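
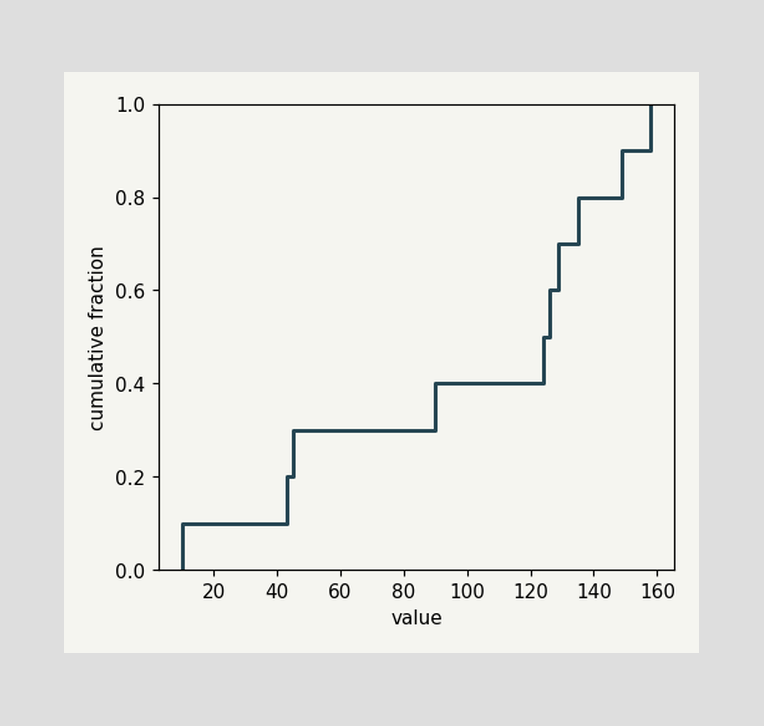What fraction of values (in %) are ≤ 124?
At x=124 the ECDF step is at 50%.

50%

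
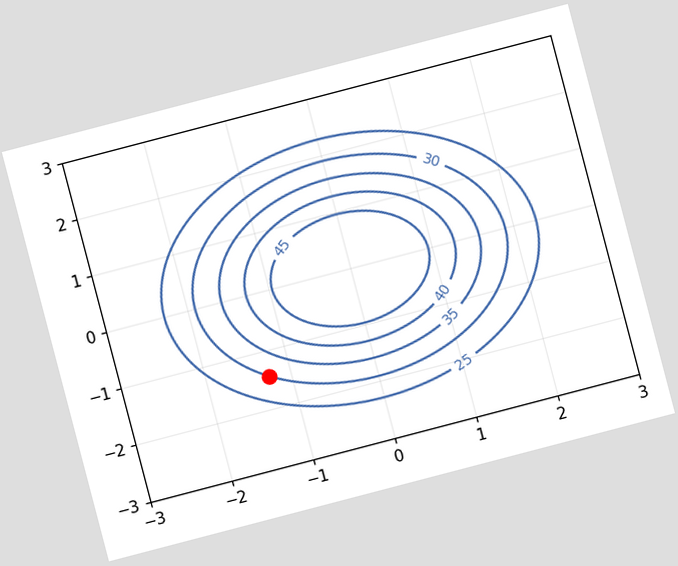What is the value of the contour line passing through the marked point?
The chart is tilted about 15° counter-clockwise. The marked point sits on the contour labelled 30.

30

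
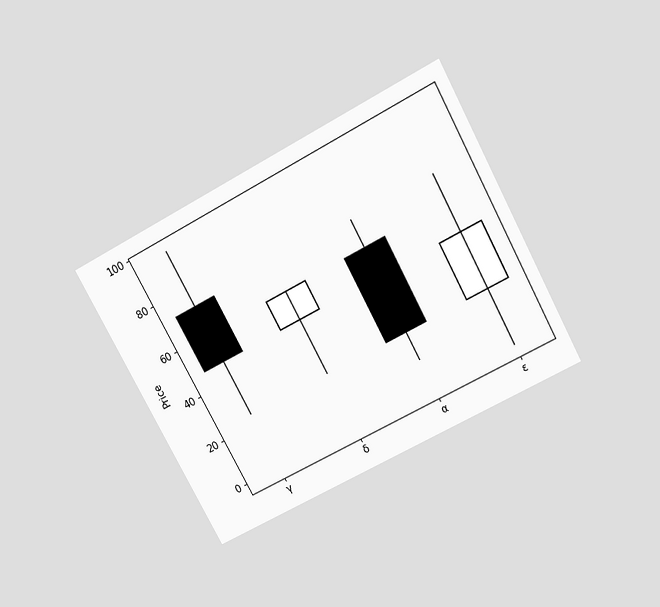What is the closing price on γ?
48

The chart is tilted about 28° counter-clockwise and viewed slightly from above. The γ candle closes at 48.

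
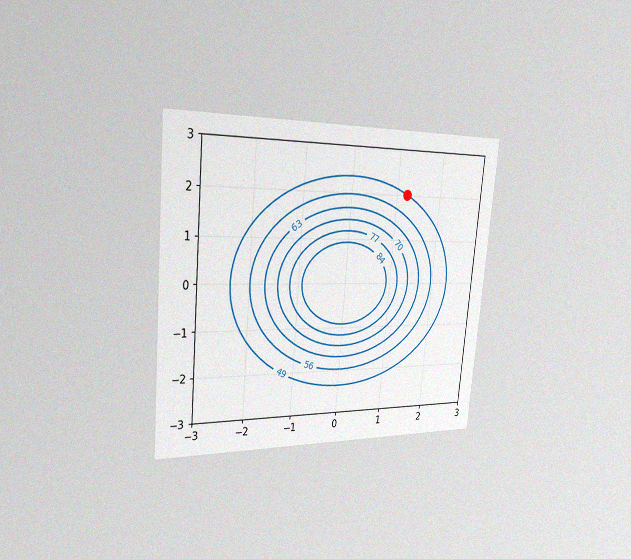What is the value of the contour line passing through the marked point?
49

The chart is tilted about 5° clockwise and viewed slightly from the left, with some photo noise. The marked point sits on the contour labelled 49.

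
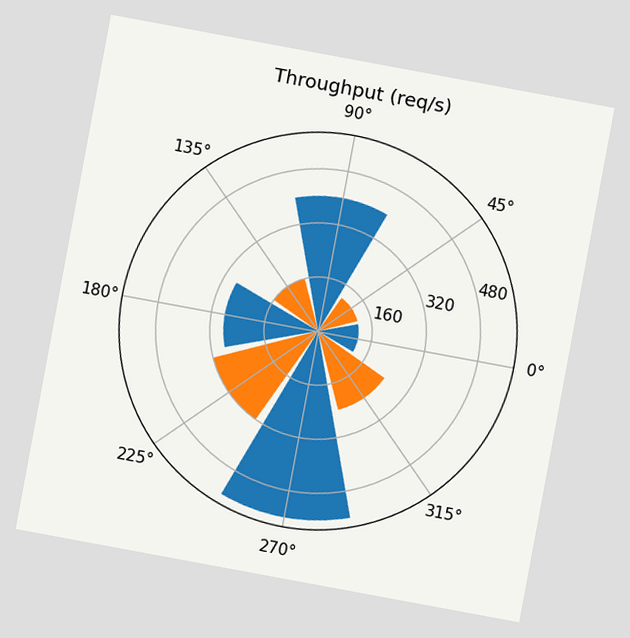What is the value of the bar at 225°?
The chart is tilted about 11° clockwise. The bar at 225° reaches 320req/s on the radial axis.

320req/s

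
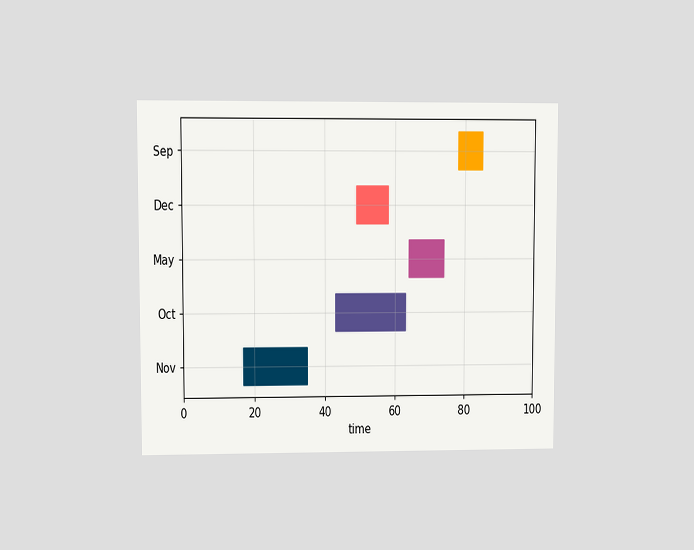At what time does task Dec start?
The chart is viewed at a slight angle. The Dec bar begins at t=49.

49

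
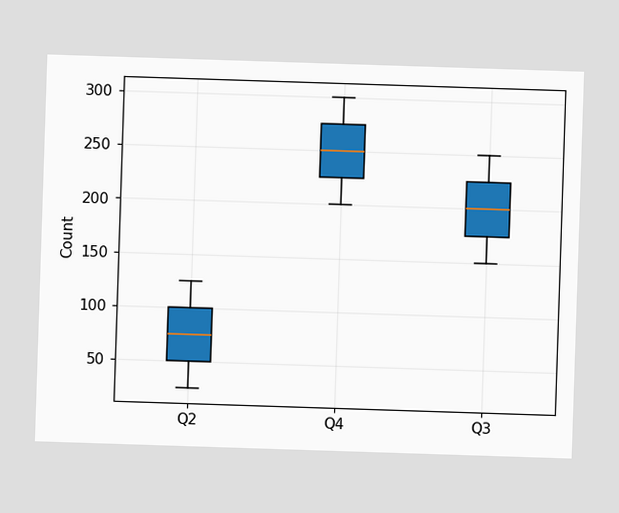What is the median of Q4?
The median line in the Q4 box sits at 250.

250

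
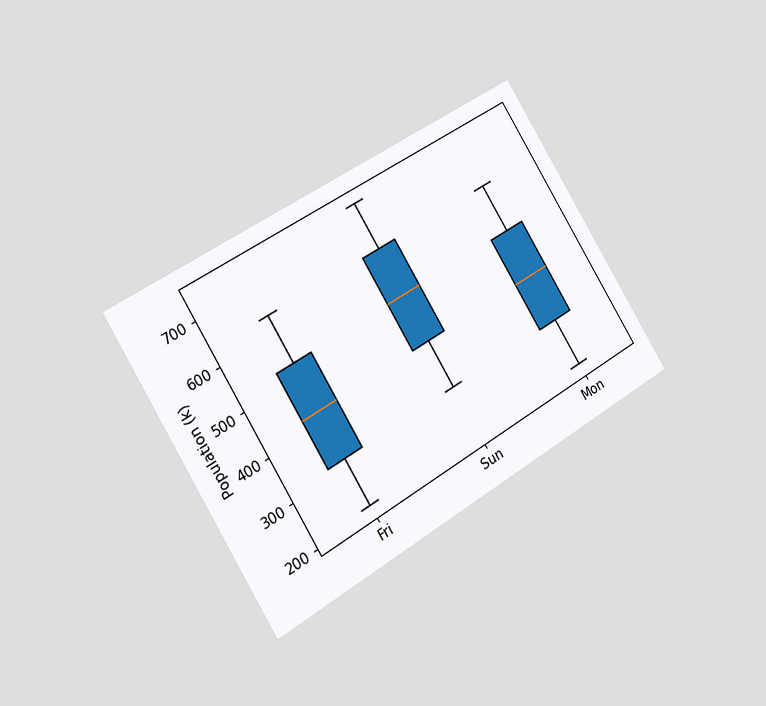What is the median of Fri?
424k

The chart is tilted about 31° counter-clockwise and viewed slightly from the left. The median line in the Fri box sits at 424k.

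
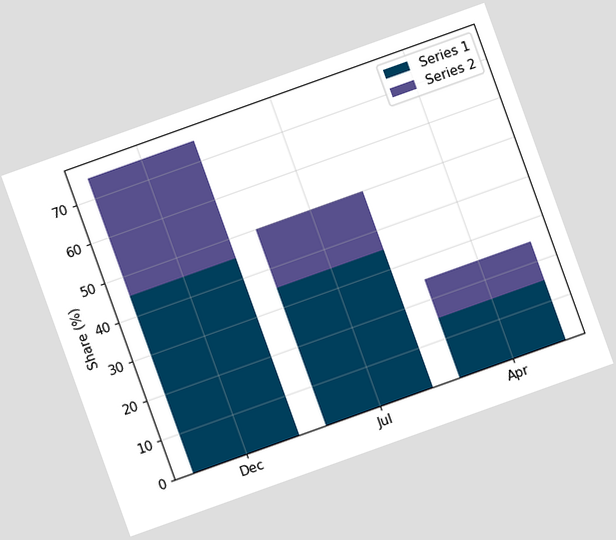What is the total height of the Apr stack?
25%

The chart is tilted about 20° counter-clockwise. The Apr stack's top reaches 25% on the y-axis.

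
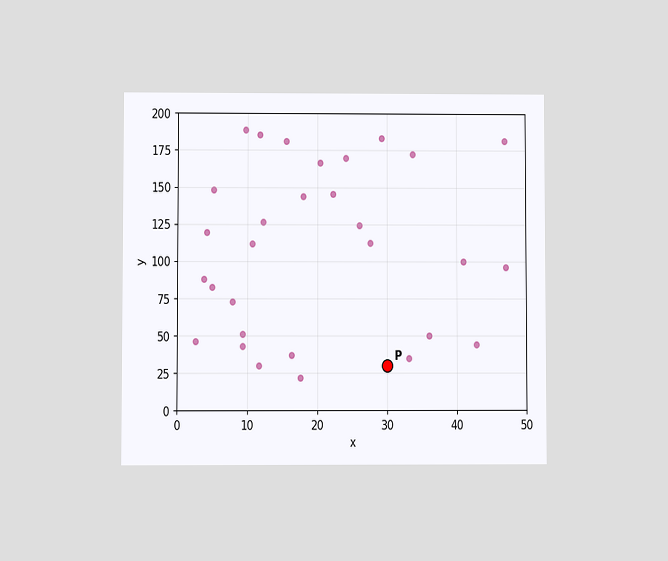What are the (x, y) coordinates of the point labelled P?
The chart is viewed at a slight angle. Following the gridlines from P to each axis, P sits at (30, 30).

(30, 30)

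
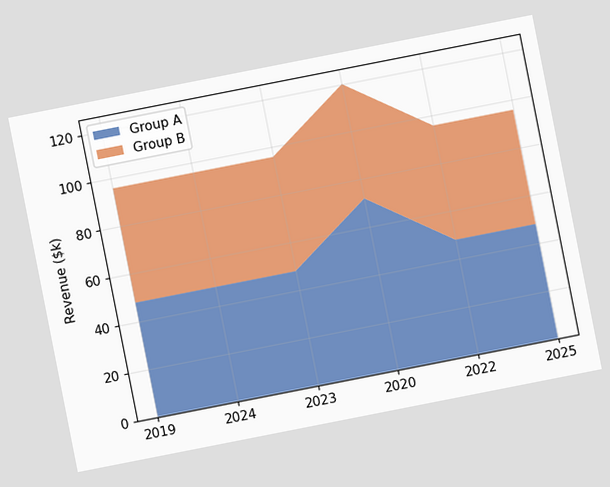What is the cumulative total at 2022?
$96k

The chart is tilted about 11° counter-clockwise. The stacked total at 2022 reaches $96k.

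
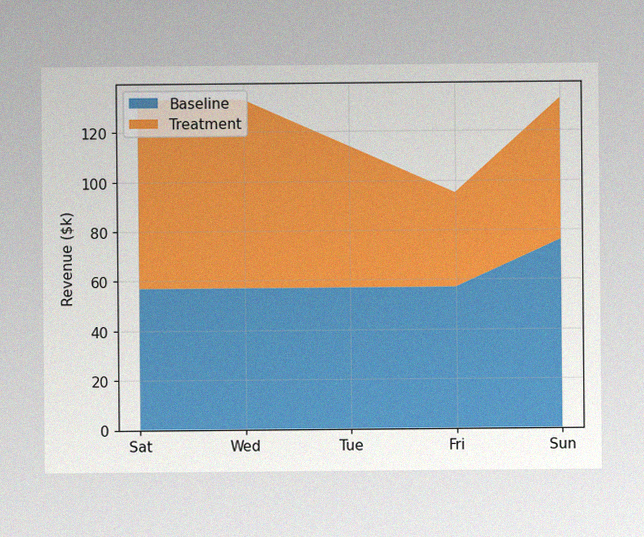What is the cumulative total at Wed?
$133k

The image has some photo noise and uneven lighting. The stacked total at Wed reaches $133k.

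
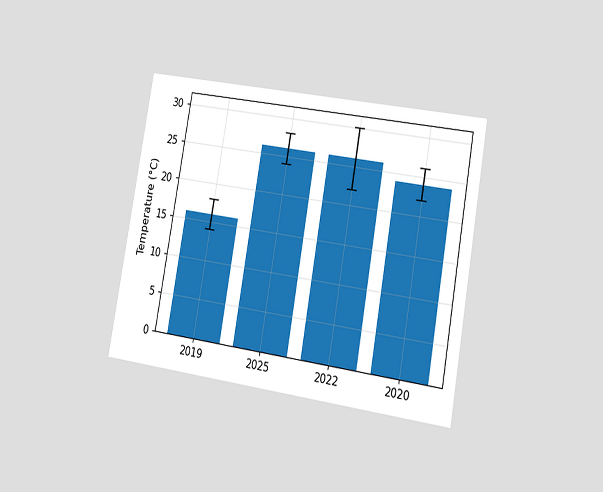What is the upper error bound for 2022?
30°C

The chart is tilted about 10° clockwise and viewed slightly from the right. The 2022 bar's upper whisker reaches 30°C.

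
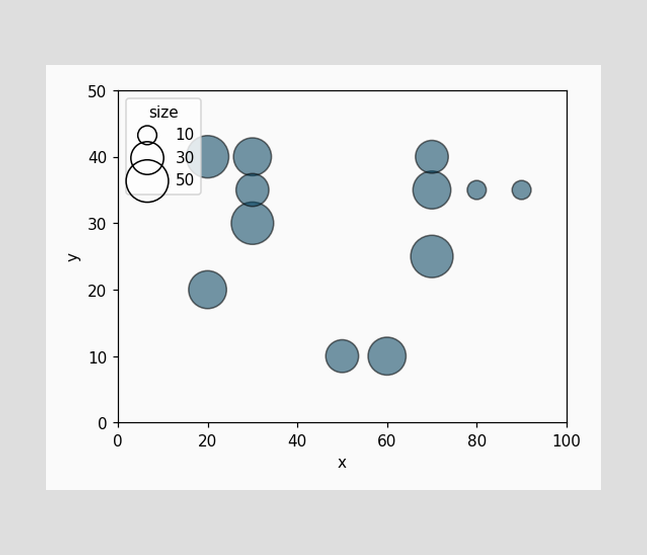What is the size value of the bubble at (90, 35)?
Matching the bubble at (90, 35) against the size legend gives 10.

10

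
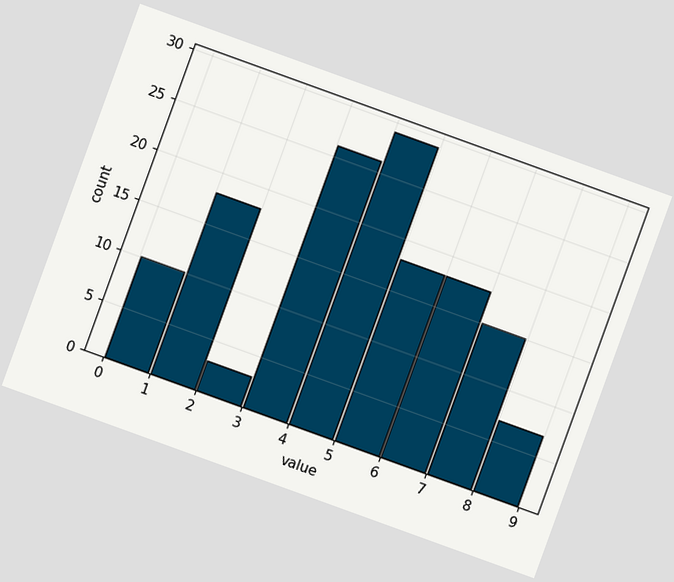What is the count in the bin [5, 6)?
18

The chart is tilted about 20° clockwise. The [5, 6) bin has height 18.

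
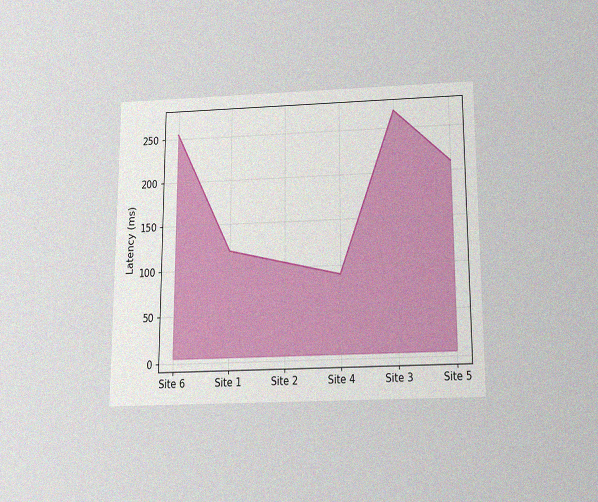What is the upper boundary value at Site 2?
The chart is viewed slightly from below, with some photo noise. At Site 2 the upper boundary is at 105ms.

105ms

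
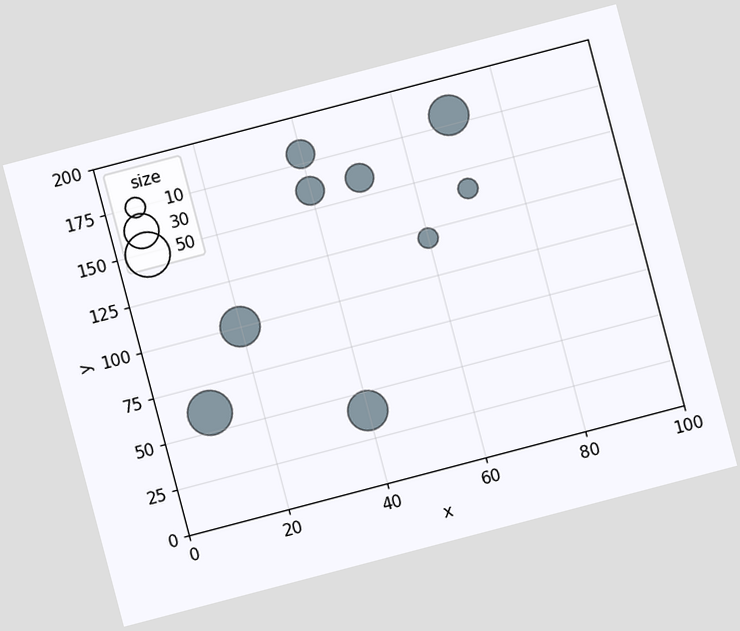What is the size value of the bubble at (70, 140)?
10

The chart is tilted about 15° counter-clockwise. Matching the bubble at (70, 140) against the size legend gives 10.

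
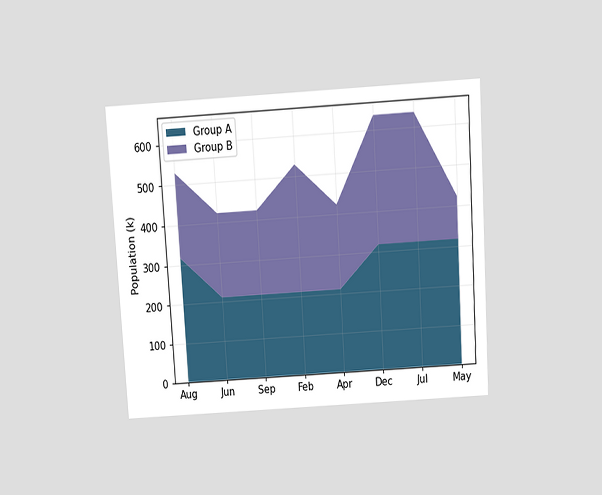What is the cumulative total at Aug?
The chart is tilted about 4° counter-clockwise and viewed slightly from above. The stacked total at Aug reaches 530k.

530k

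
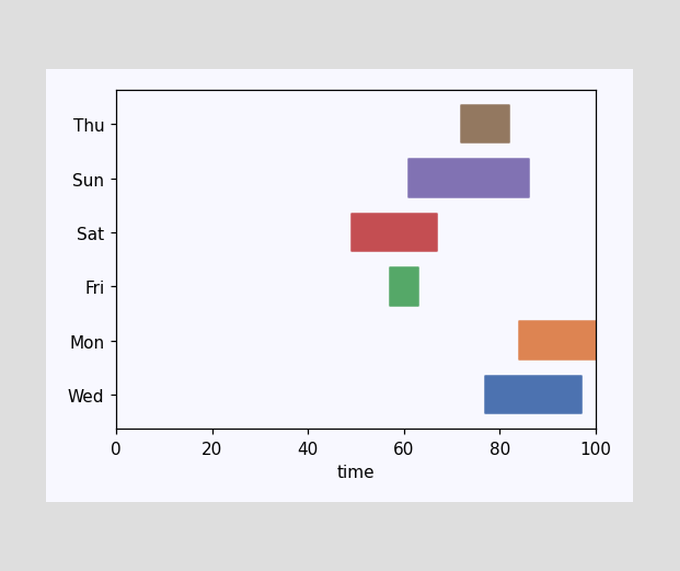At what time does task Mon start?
The Mon bar begins at t=84.

84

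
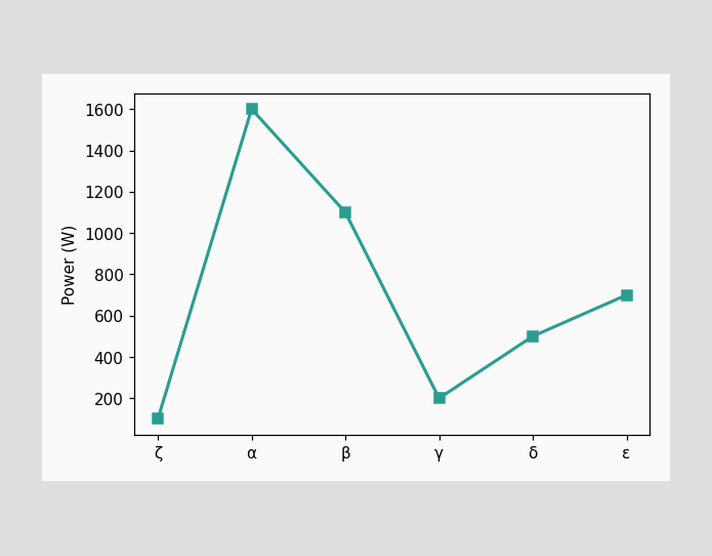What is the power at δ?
At δ, the line is at 500W.

500W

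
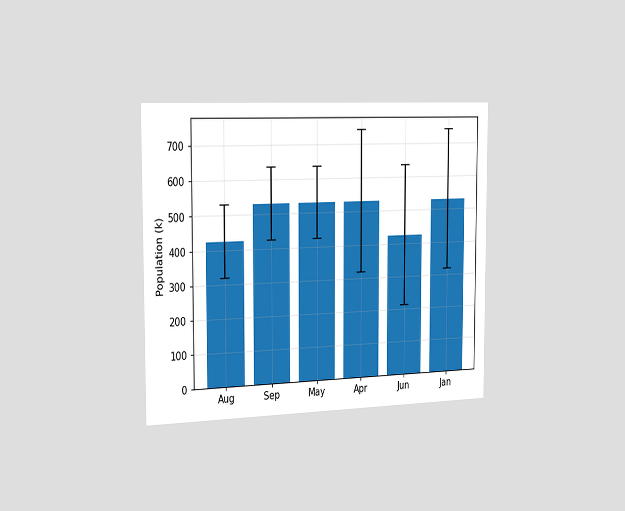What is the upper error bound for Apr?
742k

The chart is viewed slightly from the left. The Apr bar's upper whisker reaches 742k.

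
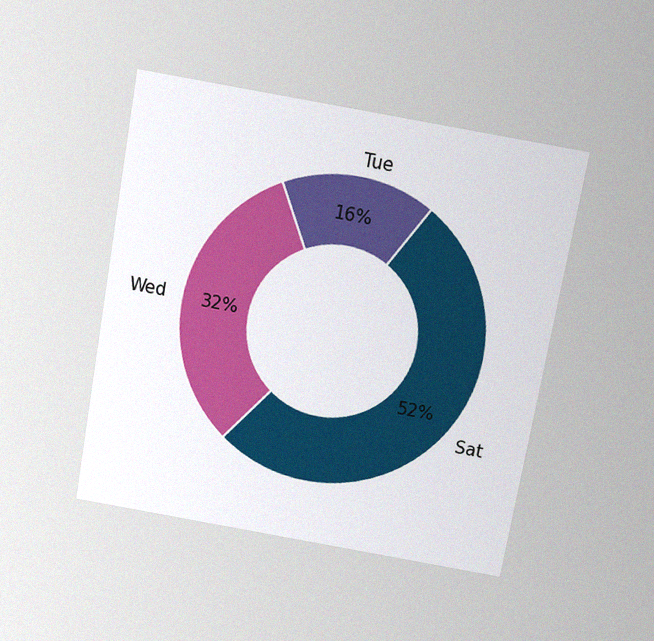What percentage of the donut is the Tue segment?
The chart is tilted about 10° clockwise and viewed slightly from above, with some photo noise. The Tue segment takes up 16% of the ring.

16%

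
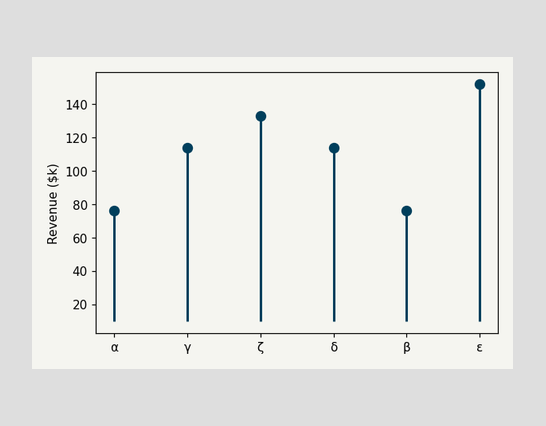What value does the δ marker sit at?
The δ marker sits at $114k.

$114k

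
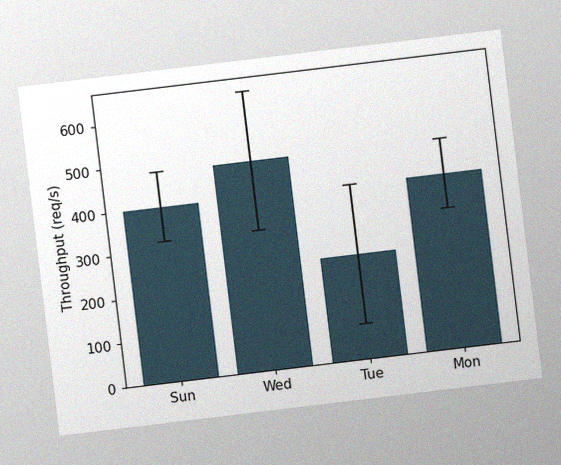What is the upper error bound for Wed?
640req/s

The chart is tilted about 7° counter-clockwise, with some photo noise. The Wed bar's upper whisker reaches 640req/s.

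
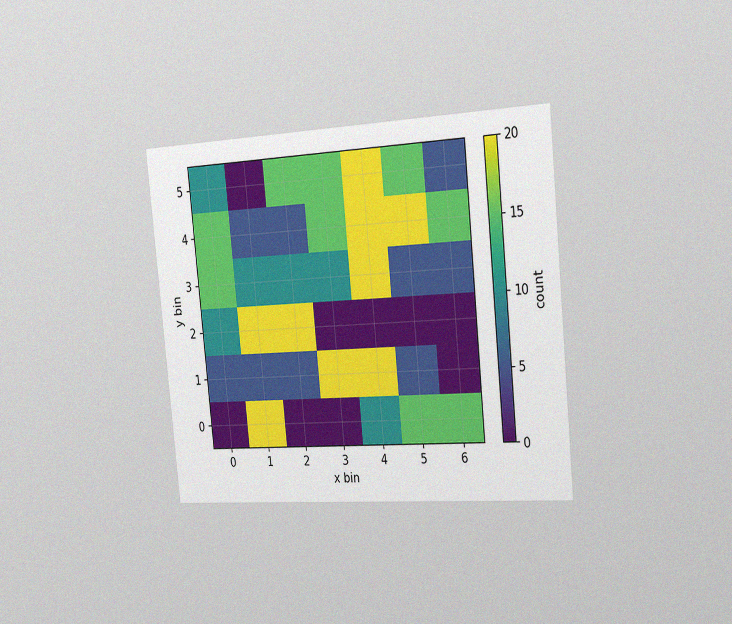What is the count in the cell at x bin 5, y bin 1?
The chart is tilted about 6° counter-clockwise and viewed slightly from the right, with some photo noise. Matching the cell (5, 1) against the colorbar gives 5.

5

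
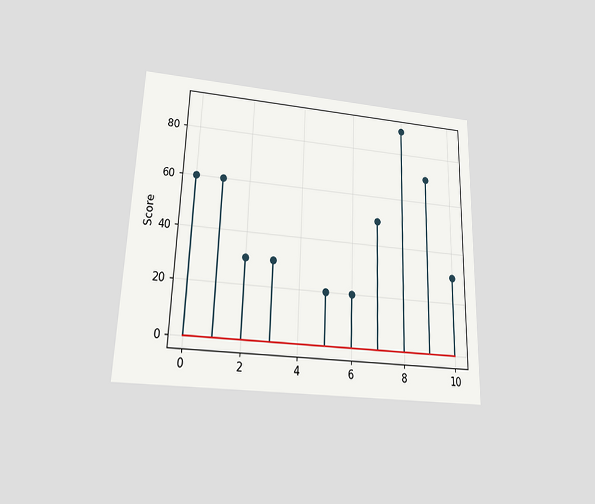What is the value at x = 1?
The chart is viewed slightly from below. The stem at x=1 reaches 60.

60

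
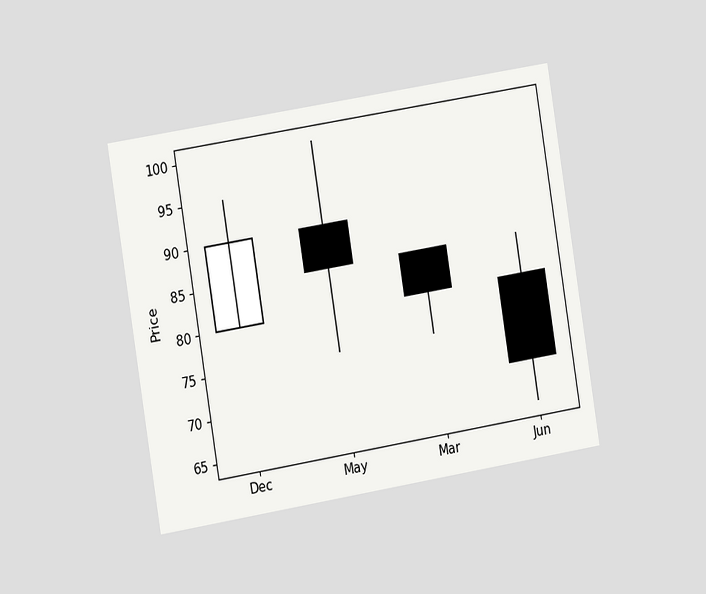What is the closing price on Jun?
70

The chart is tilted about 9° counter-clockwise and viewed slightly from the left. The Jun candle closes at 70.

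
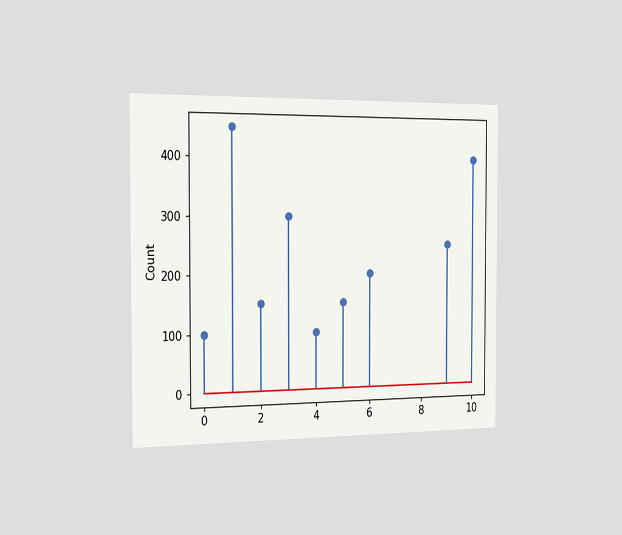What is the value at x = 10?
The chart is viewed slightly from the left. The stem at x=10 reaches 400.

400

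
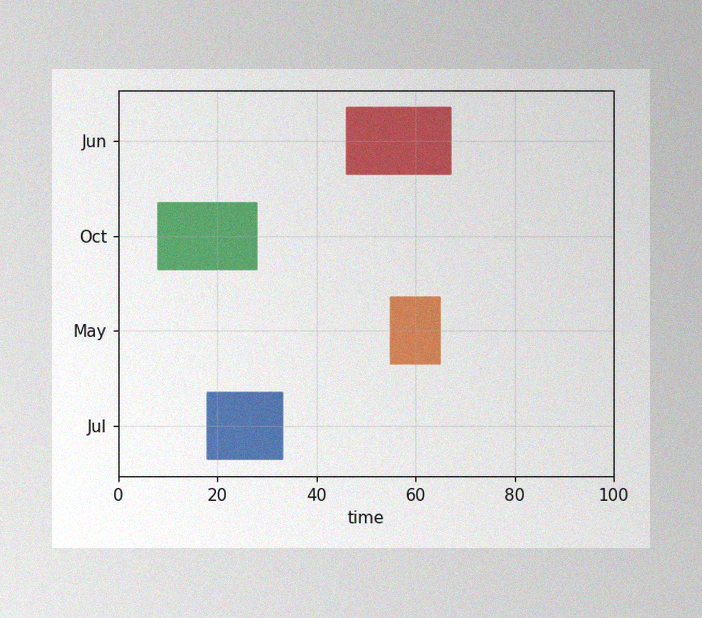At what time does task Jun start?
46

The image has some photo noise and uneven lighting. The Jun bar begins at t=46.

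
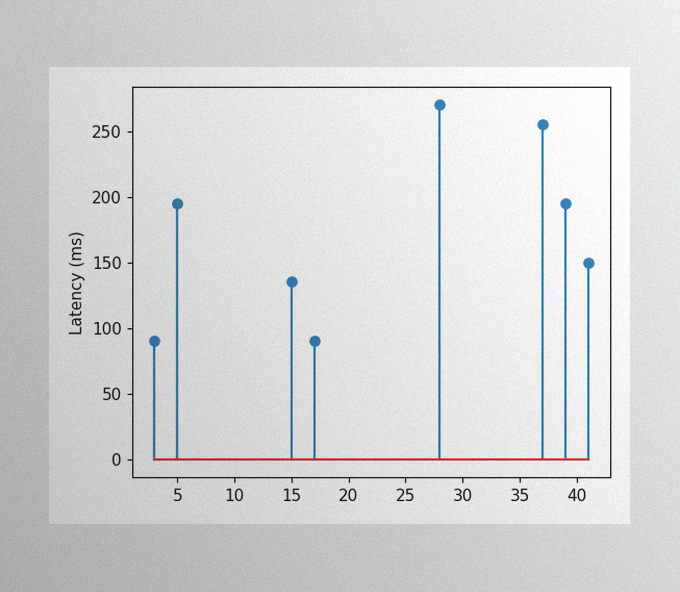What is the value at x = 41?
The image has some photo noise and uneven lighting. The stem at x=41 reaches 150ms.

150ms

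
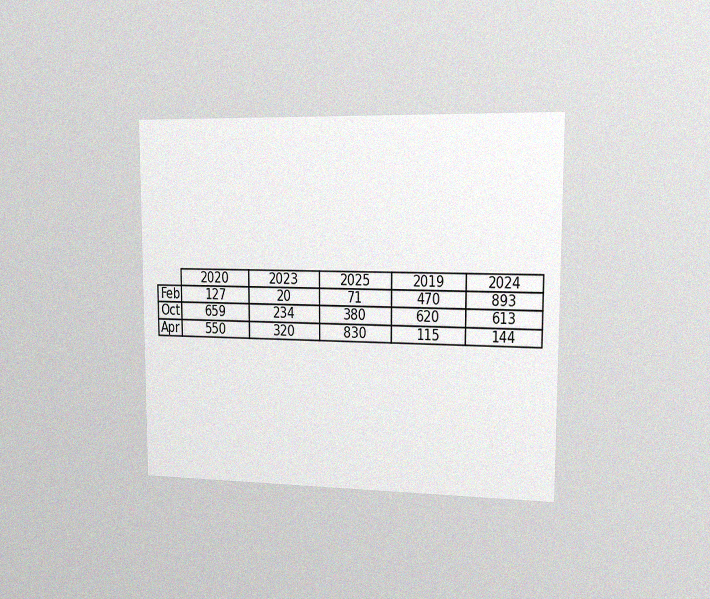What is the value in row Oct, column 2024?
The chart is viewed slightly from the right, with some photo noise. The (Oct, 2024) cell reads 613.

613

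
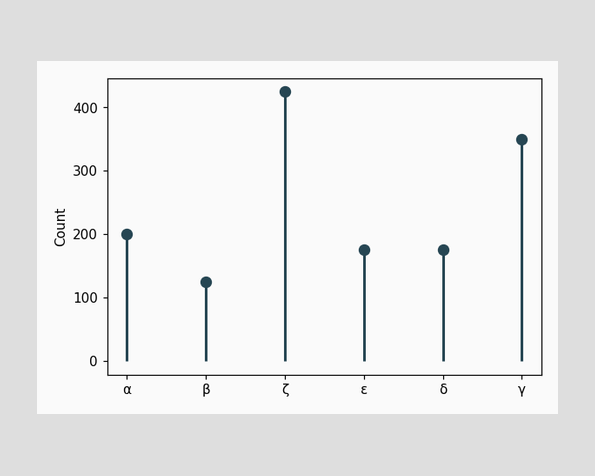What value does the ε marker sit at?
The ε marker sits at 175.

175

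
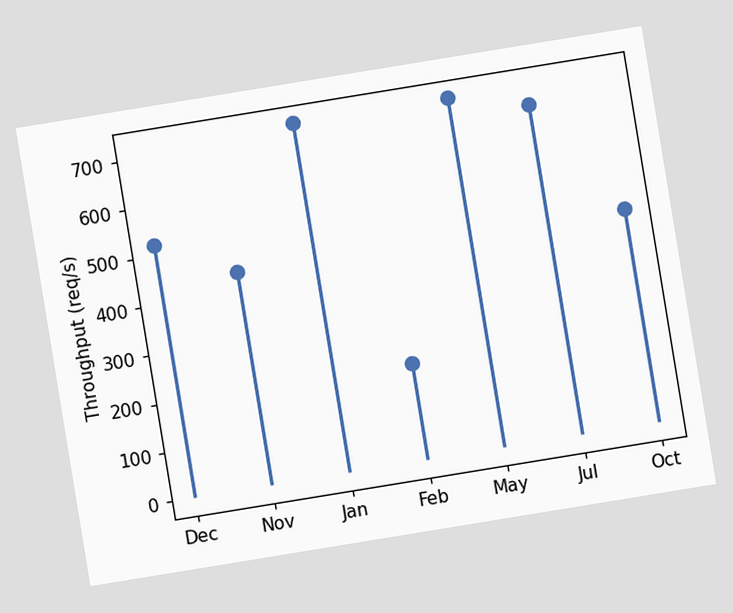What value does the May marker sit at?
The chart is tilted about 9° counter-clockwise. The May marker sits at 720req/s.

720req/s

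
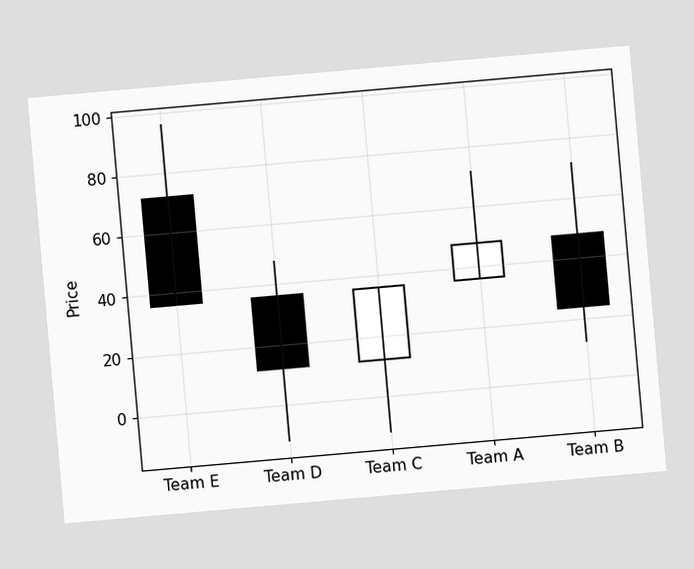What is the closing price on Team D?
12

The chart is tilted about 5° counter-clockwise. The Team D candle closes at 12.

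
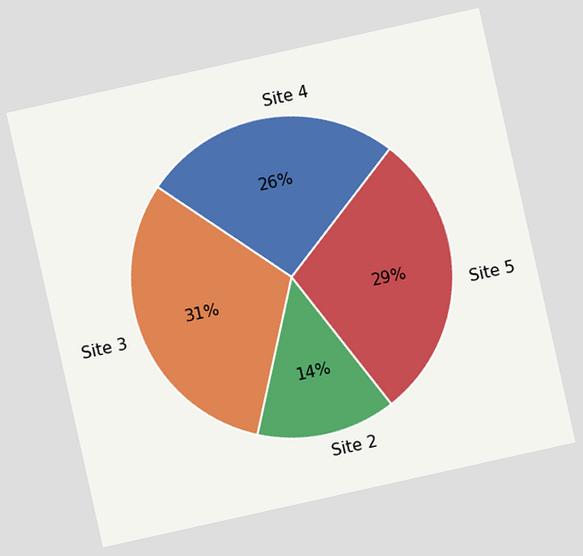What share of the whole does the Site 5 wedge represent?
29%

The chart is tilted about 13° counter-clockwise. The Site 5 slice takes up 29% of the pie.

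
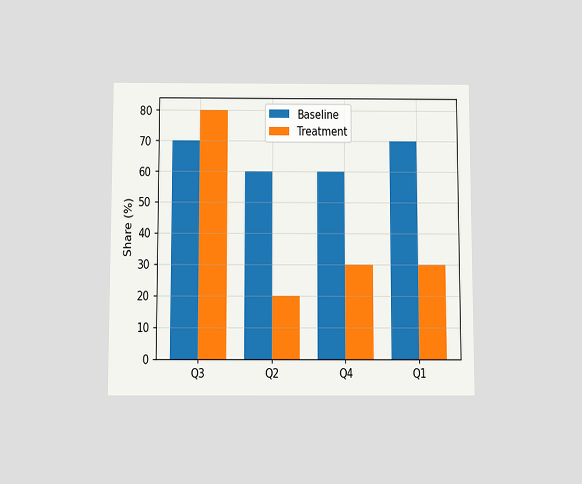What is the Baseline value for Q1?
70%

The chart is viewed slightly from below. The Baseline bar at Q1 reaches 70% on the y-axis.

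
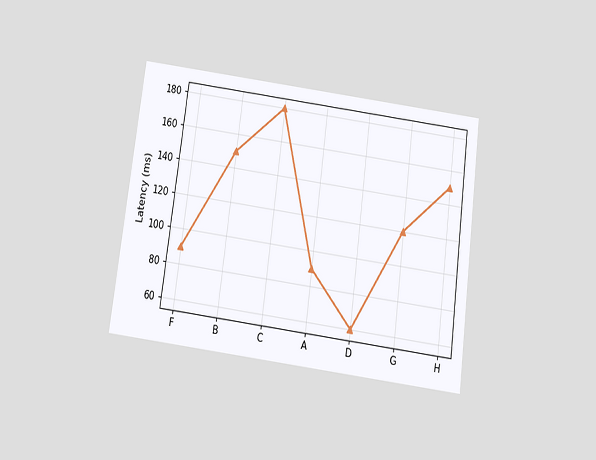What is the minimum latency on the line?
60ms

The chart is tilted about 7° clockwise and viewed slightly from below. The lowest point is at D, and reading across to the y-axis gives 60ms.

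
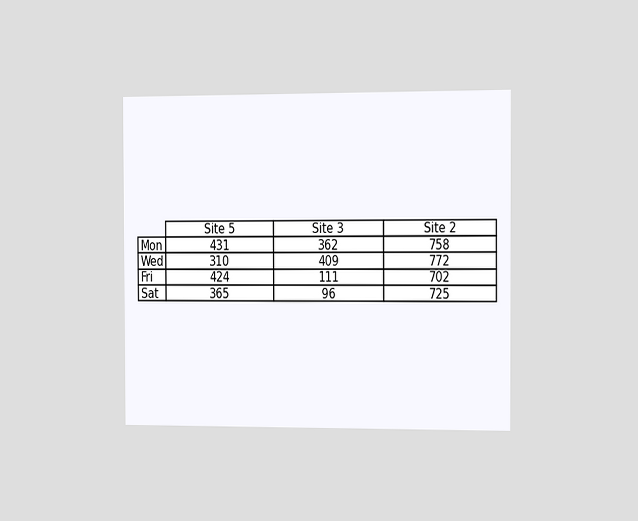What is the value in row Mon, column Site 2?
758

The chart is viewed slightly from the right. The (Mon, Site 2) cell reads 758.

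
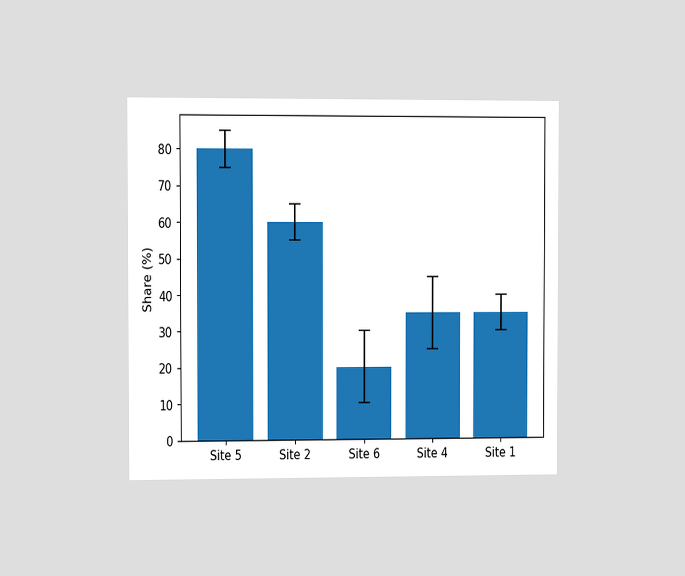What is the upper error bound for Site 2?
The chart is viewed slightly from the left. The Site 2 bar's upper whisker reaches 65%.

65%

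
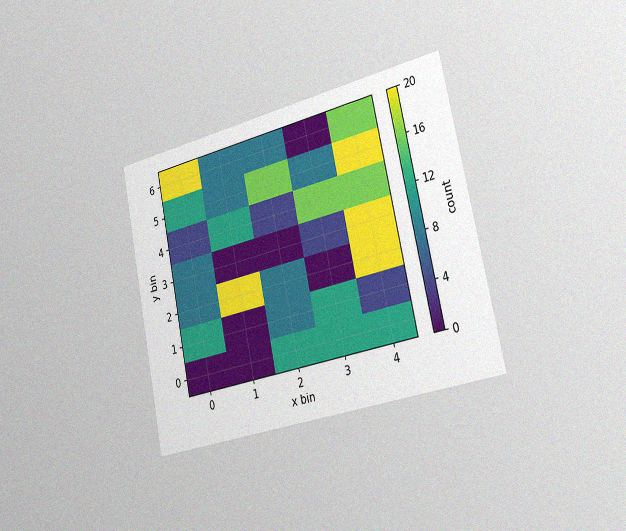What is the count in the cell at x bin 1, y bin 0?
0

The chart is tilted about 12° counter-clockwise and viewed slightly from the right, with some photo noise. Matching the cell (1, 0) against the colorbar gives 0.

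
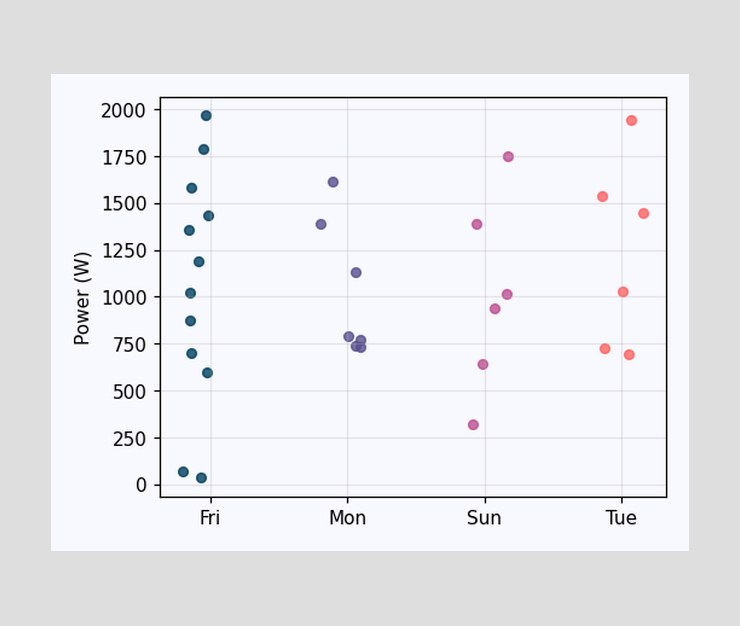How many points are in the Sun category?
6

Counting the markers in the Sun column gives 6.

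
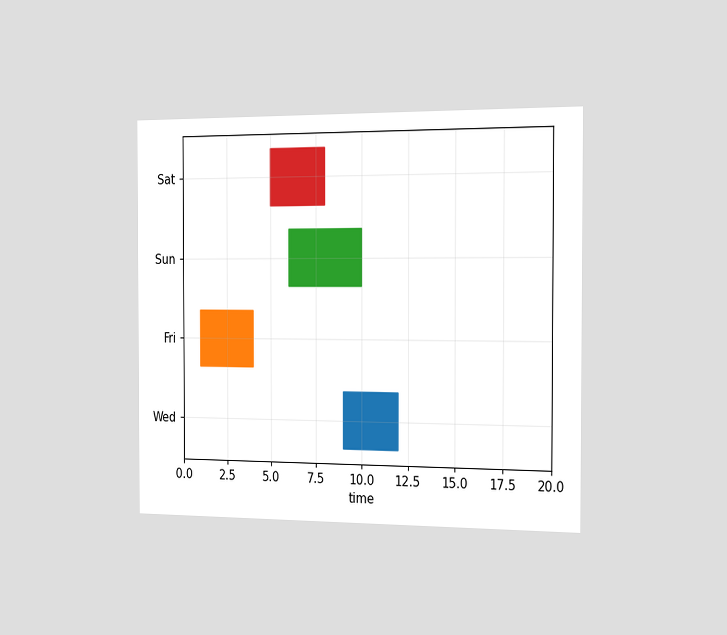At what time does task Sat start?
5

The chart is viewed slightly from the right. The Sat bar begins at t=5.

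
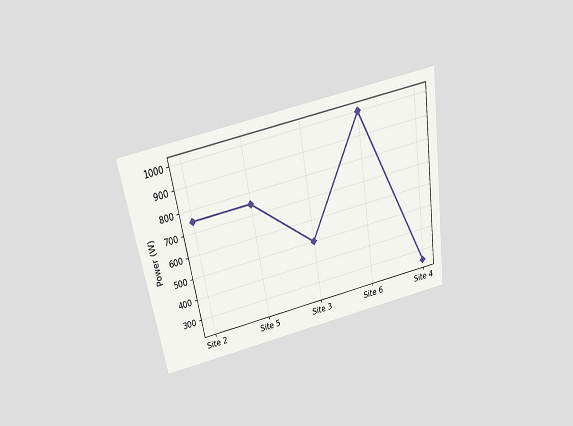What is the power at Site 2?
The chart is tilted about 10° counter-clockwise and viewed slightly from above. At Site 2, the line is at 750W.

750W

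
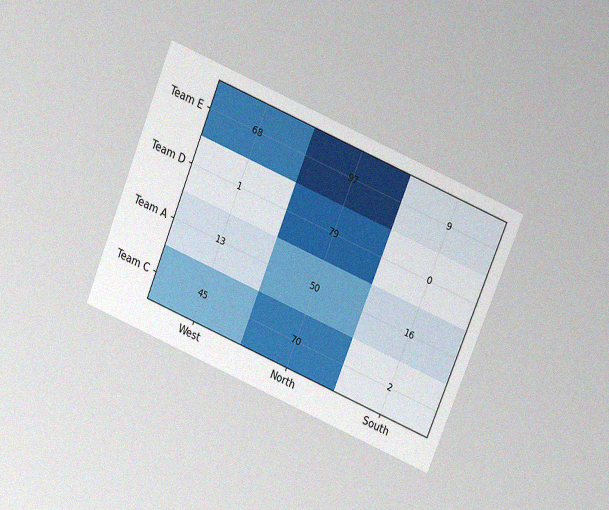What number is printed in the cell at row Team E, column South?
9

The chart is tilted about 22° clockwise and viewed at a slight angle, with some photo noise. The (Team E, South) cell reads 9.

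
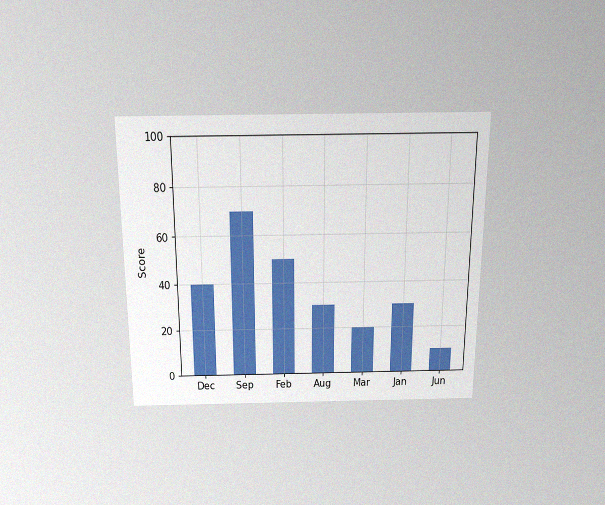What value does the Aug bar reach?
30

The chart is viewed slightly from above, with some photo noise. Reading along the chart's y-axis, the Aug bar reaches 30.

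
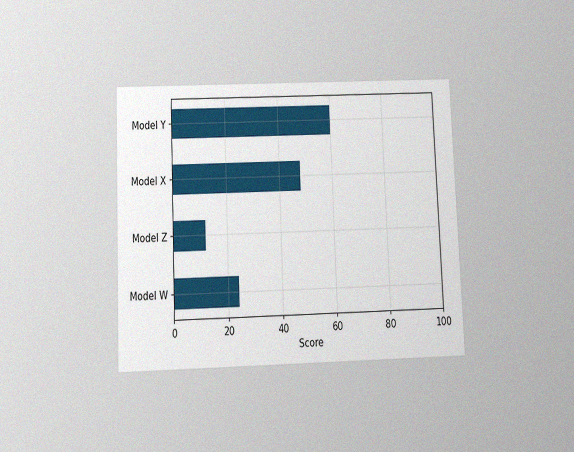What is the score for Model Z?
12

The chart is tilted about 2° counter-clockwise and viewed slightly from below, with some photo noise. Reading along the chart's x-axis, the Model Z bar reaches 12.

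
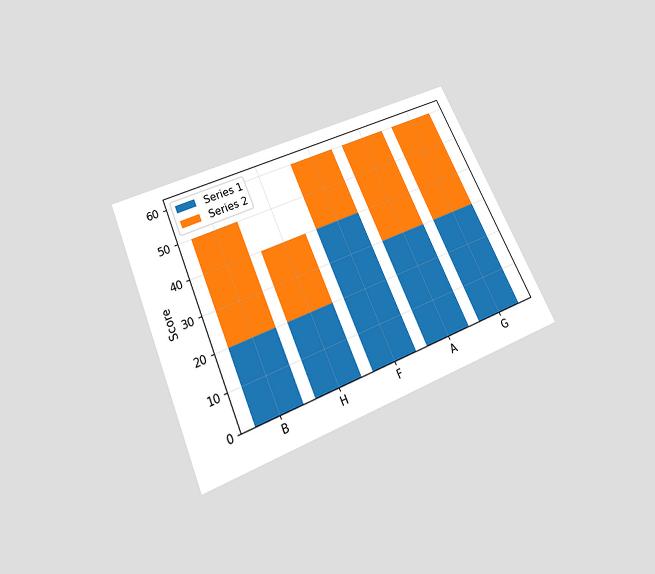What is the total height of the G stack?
The chart is tilted about 24° counter-clockwise and viewed slightly from below. The G stack's top reaches 60 on the y-axis.

60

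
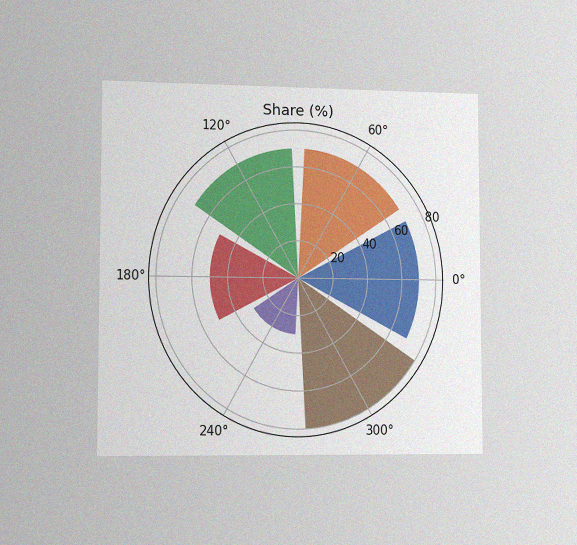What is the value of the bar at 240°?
The chart is viewed slightly from the left, with some photo noise. The bar at 240° reaches 30% on the radial axis.

30%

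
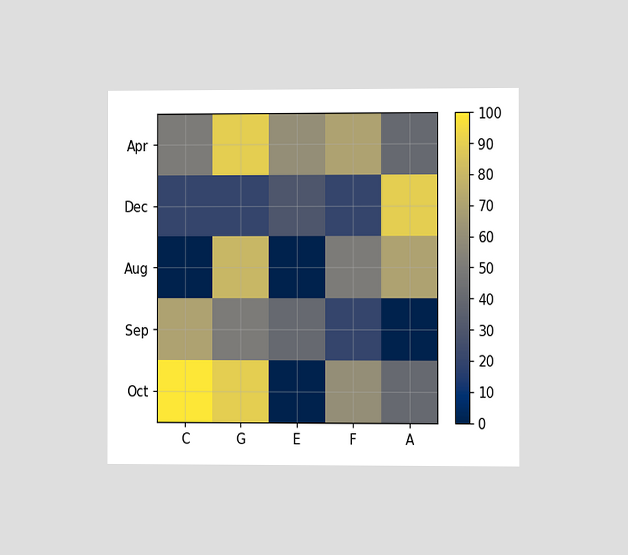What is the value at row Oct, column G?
90

The chart is viewed at a slight angle. Matching cell (Oct, G) against the colorbar gives 90.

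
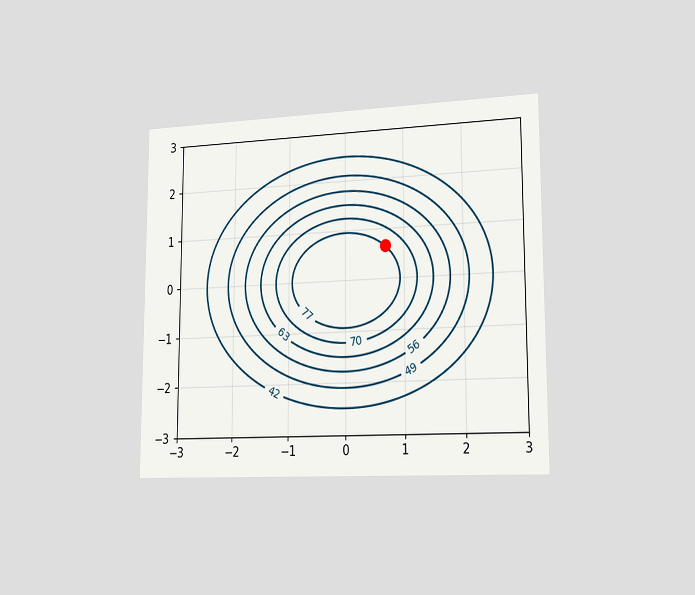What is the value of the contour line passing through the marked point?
77

The chart is viewed slightly from the right. The marked point sits on the contour labelled 77.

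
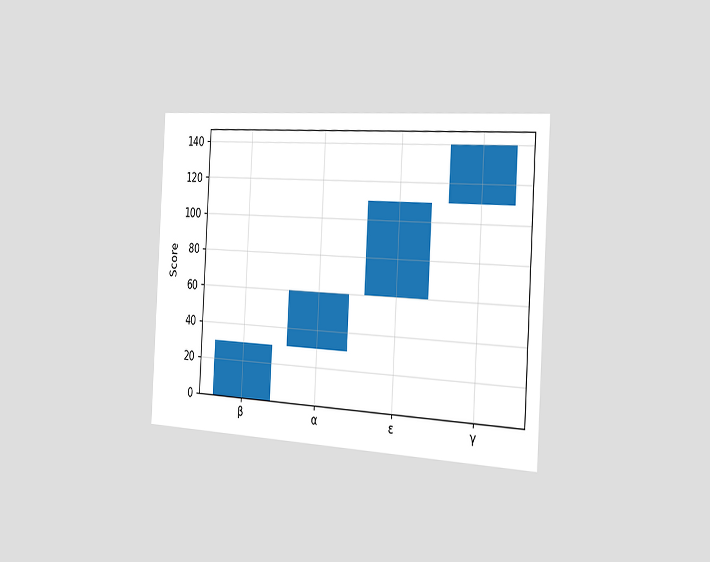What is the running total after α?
The chart is tilted about 3° clockwise and viewed slightly from the right. After α the running total reaches 60.

60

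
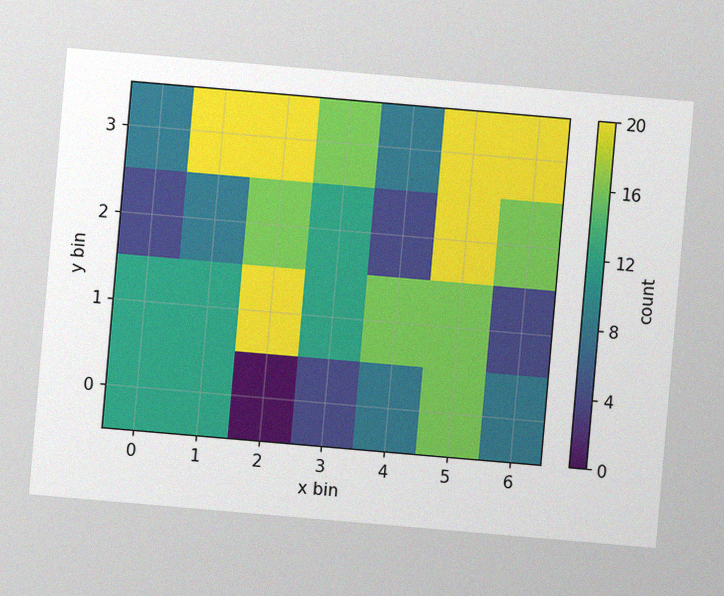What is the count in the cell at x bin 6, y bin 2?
16

The chart is tilted about 5° clockwise, with some photo noise. Matching the cell (6, 2) against the colorbar gives 16.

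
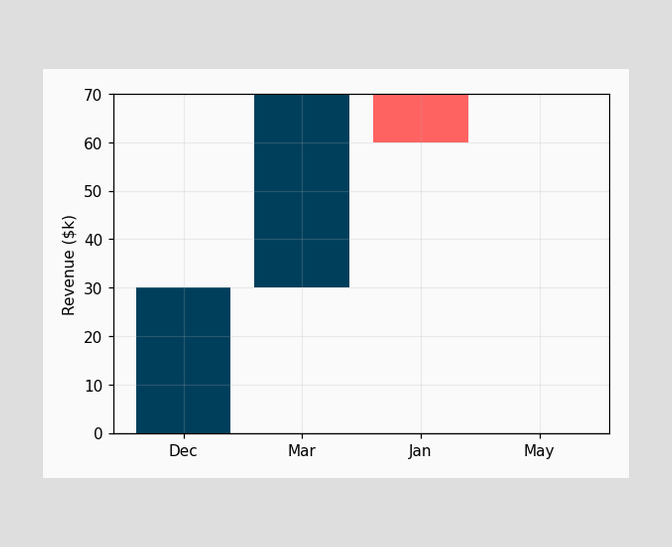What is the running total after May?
$60k

After May the running total reaches $60k.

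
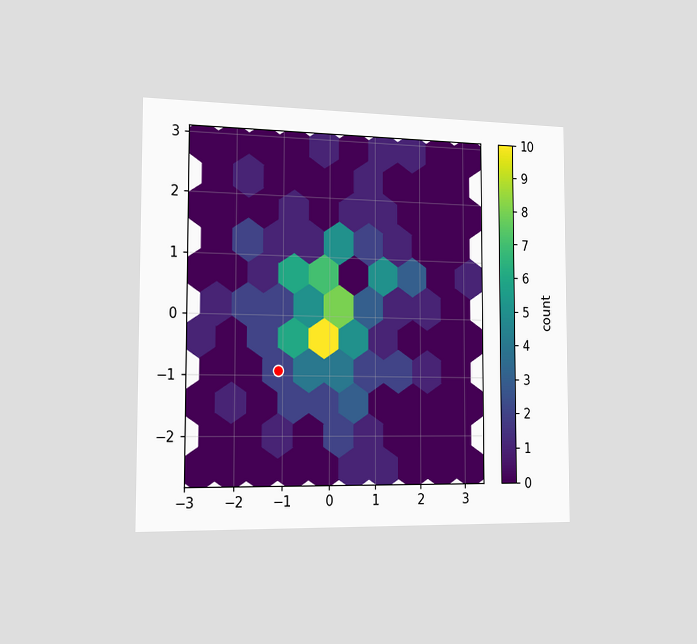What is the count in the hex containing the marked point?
2

The chart is viewed slightly from the left. The marked hex reads 2 on the colorbar.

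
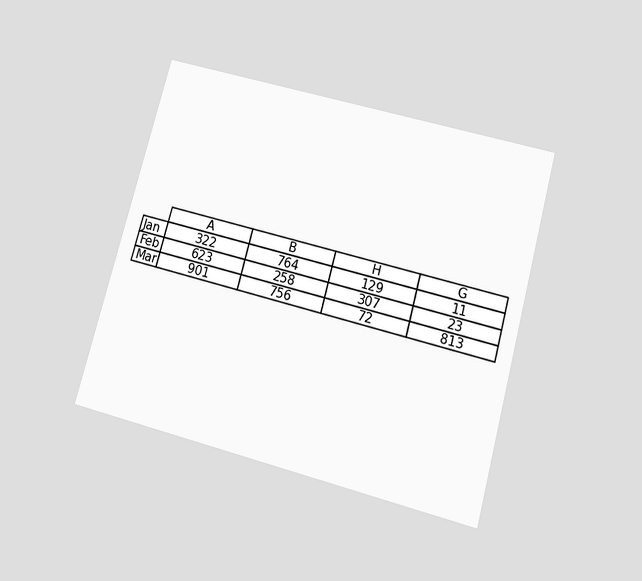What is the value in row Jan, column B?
764

The chart is tilted about 15° clockwise and viewed slightly from below. The (Jan, B) cell reads 764.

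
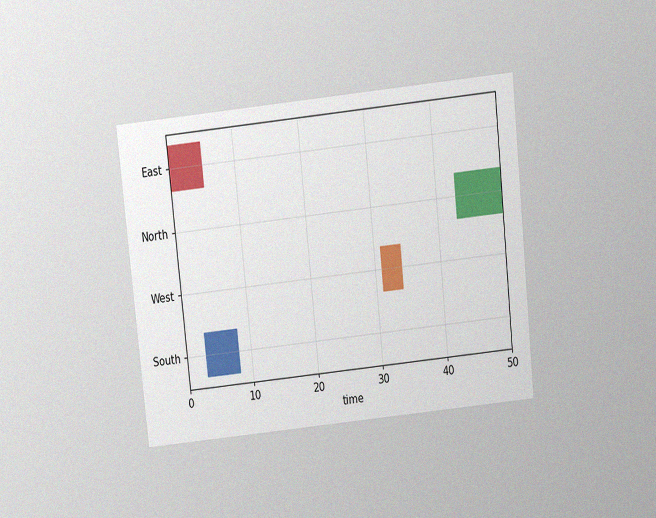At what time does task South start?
The chart is tilted about 6° counter-clockwise and viewed slightly from above, with some photo noise. The South bar begins at t=3.

3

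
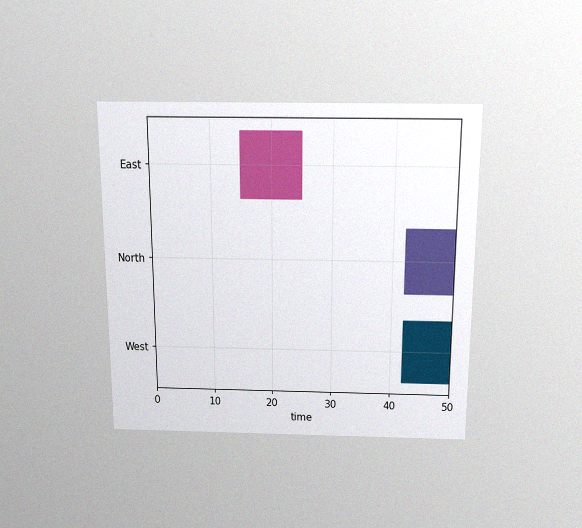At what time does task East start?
15

The chart is viewed slightly from above, with some photo noise. The East bar begins at t=15.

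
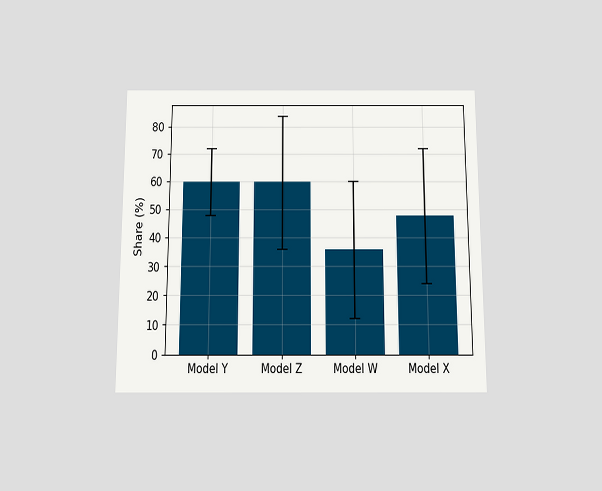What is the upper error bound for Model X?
72%

The chart is viewed slightly from below. The Model X bar's upper whisker reaches 72%.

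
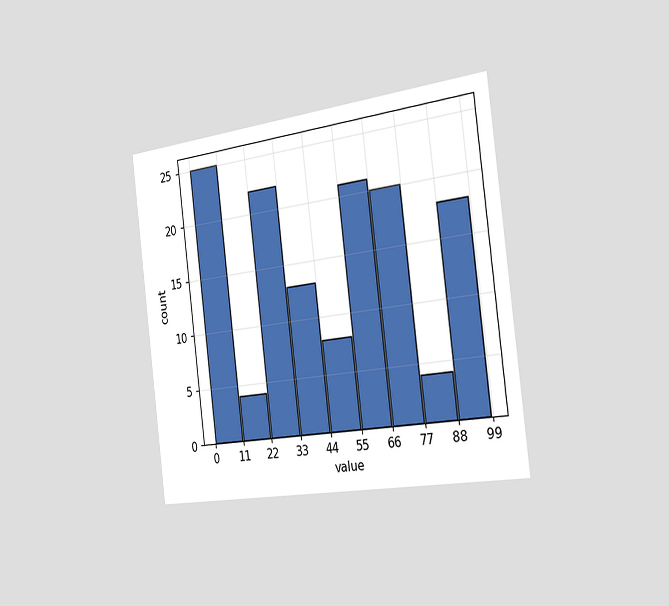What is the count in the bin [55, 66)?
21

The chart is tilted about 7° counter-clockwise and viewed slightly from the right. The [55, 66) bin has height 21.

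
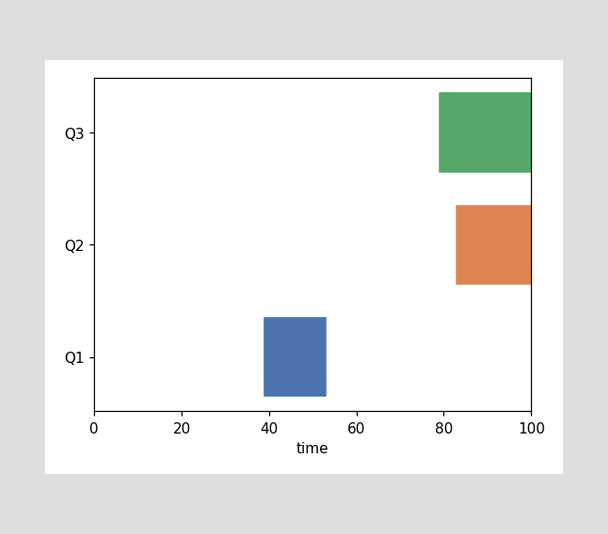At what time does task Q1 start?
The Q1 bar begins at t=39.

39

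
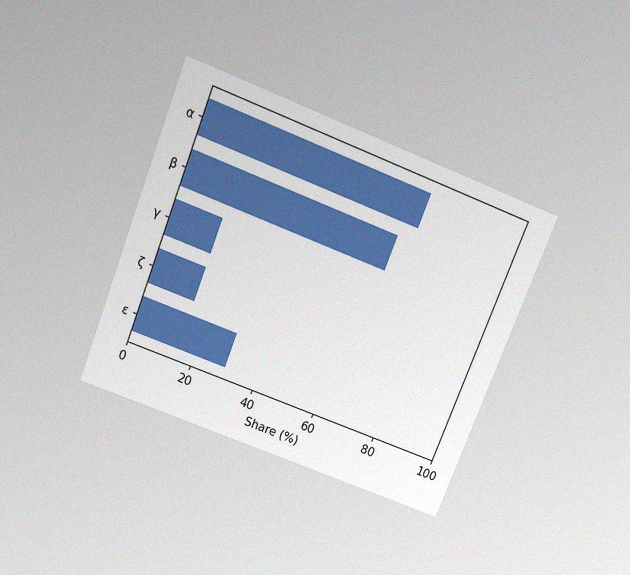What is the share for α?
70%

The chart is tilted about 22° clockwise and viewed slightly from above, with some photo noise. Reading along the chart's x-axis, the α bar reaches 70%.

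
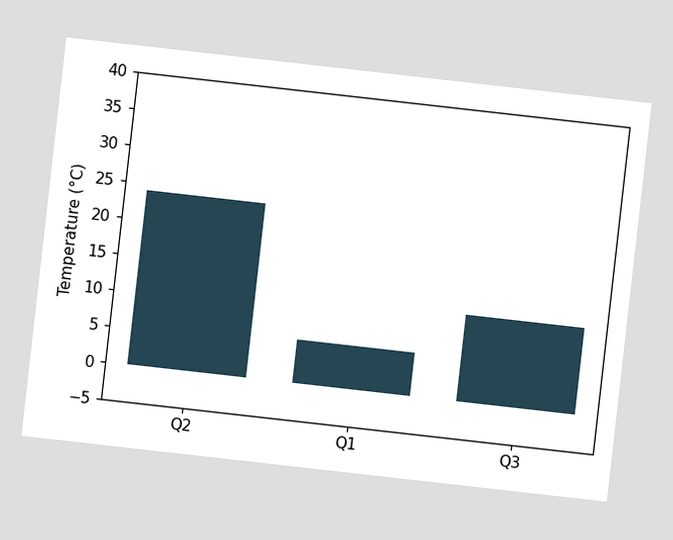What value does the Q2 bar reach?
24°C

The chart is tilted about 6° clockwise. Reading along the chart's y-axis, the Q2 bar reaches 24°C.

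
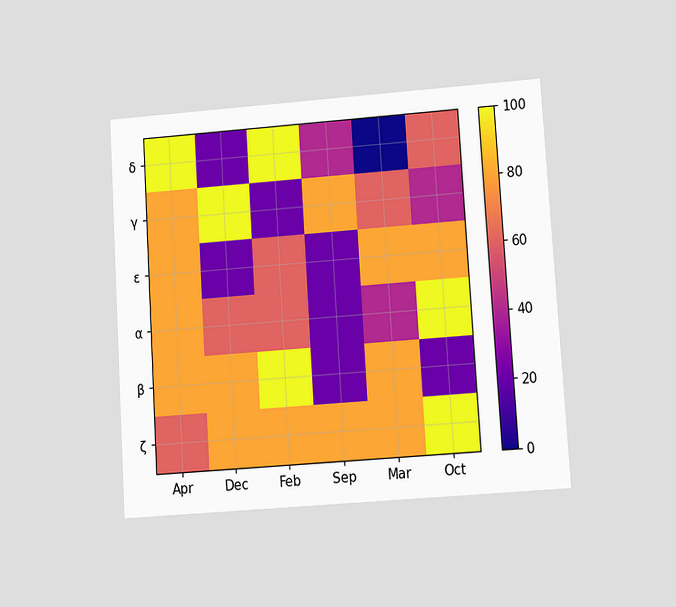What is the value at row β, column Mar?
80

The chart is tilted about 4° counter-clockwise and viewed at a slight angle. Matching cell (β, Mar) against the colorbar gives 80.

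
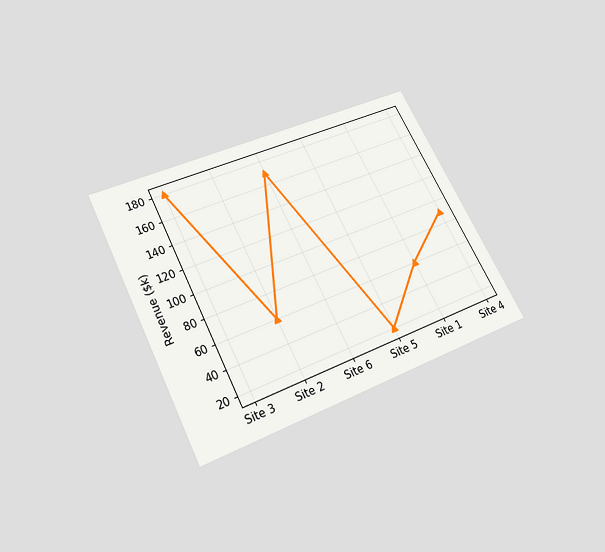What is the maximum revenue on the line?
$180k

The chart is tilted about 27° counter-clockwise and viewed slightly from below. The highest point is at Site 3, and reading across to the y-axis gives $180k.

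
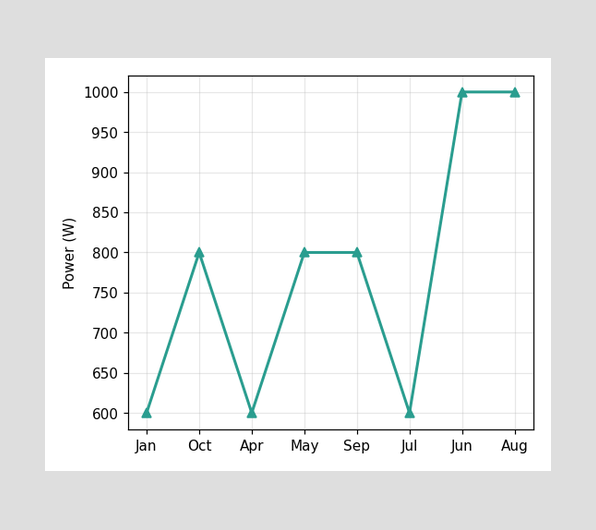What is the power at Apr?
At Apr, the line is at 600W.

600W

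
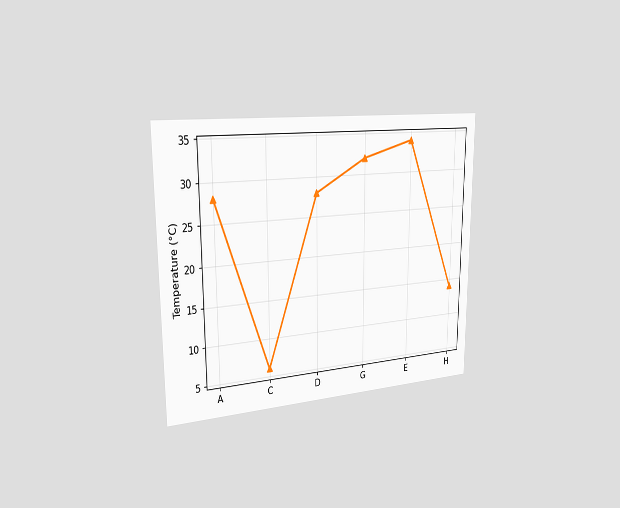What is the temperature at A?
The chart is viewed slightly from the left. At A, the line is at 28°C.

28°C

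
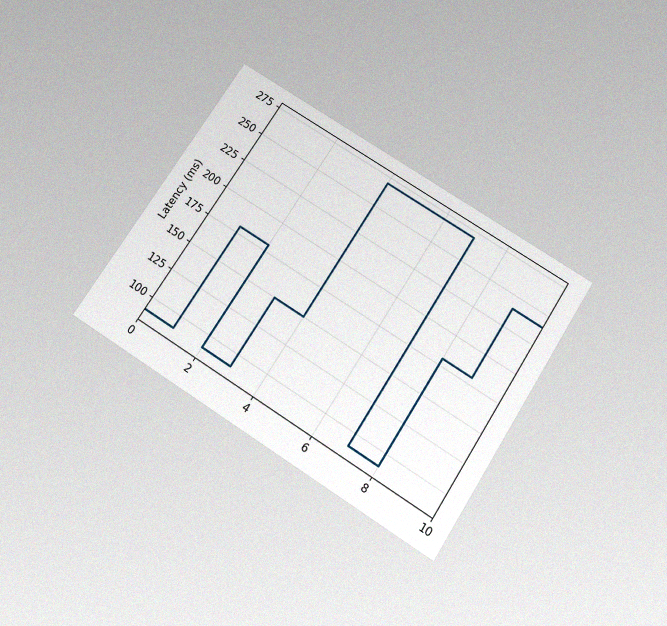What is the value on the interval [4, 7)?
The chart is tilted about 33° clockwise and viewed slightly from below, with some photo noise. On [4, 7) the step sits at 270ms.

270ms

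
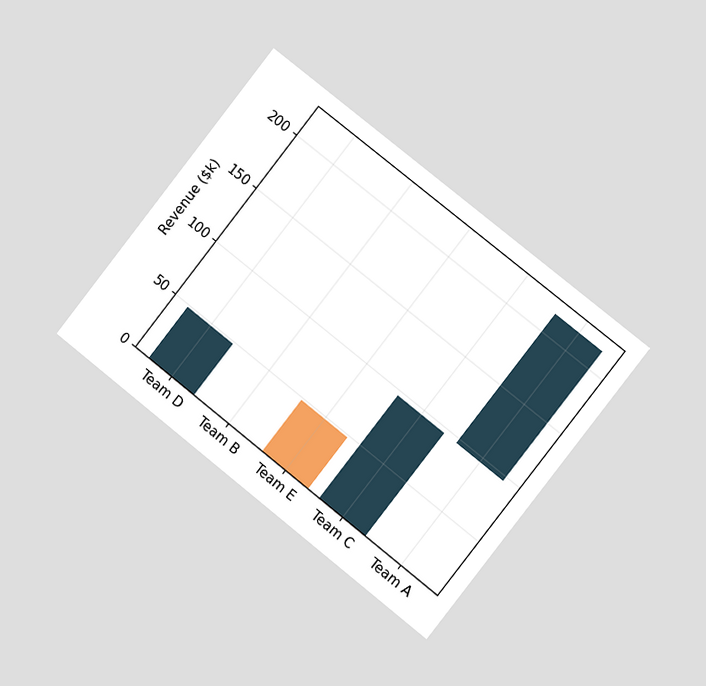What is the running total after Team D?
The chart is tilted about 38° clockwise and viewed slightly from the right. After Team D the running total reaches $48k.

$48k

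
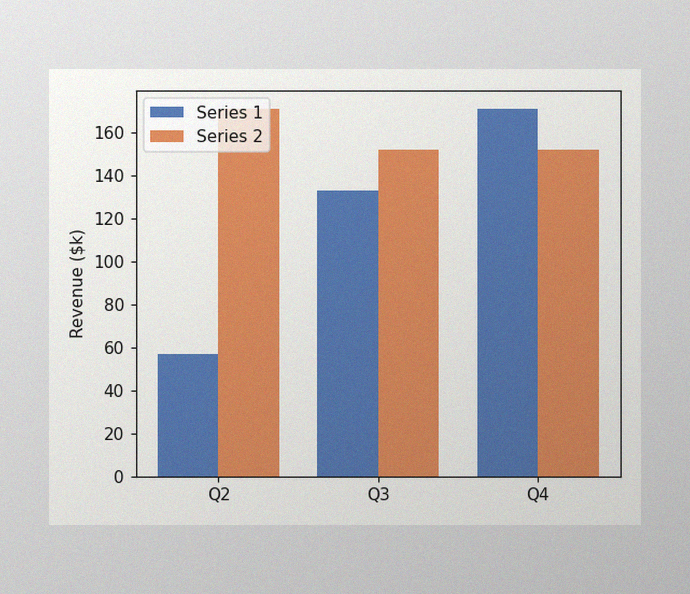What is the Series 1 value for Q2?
$57k

The image has some photo noise and uneven lighting. The Series 1 bar at Q2 reaches $57k on the y-axis.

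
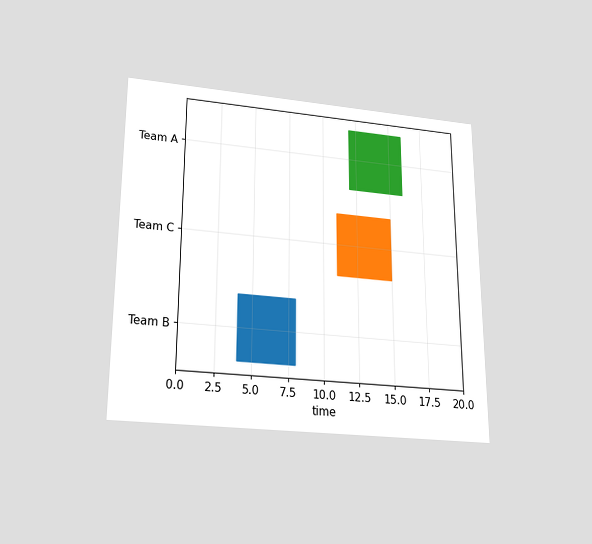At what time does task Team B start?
4

The chart is viewed slightly from below. The Team B bar begins at t=4.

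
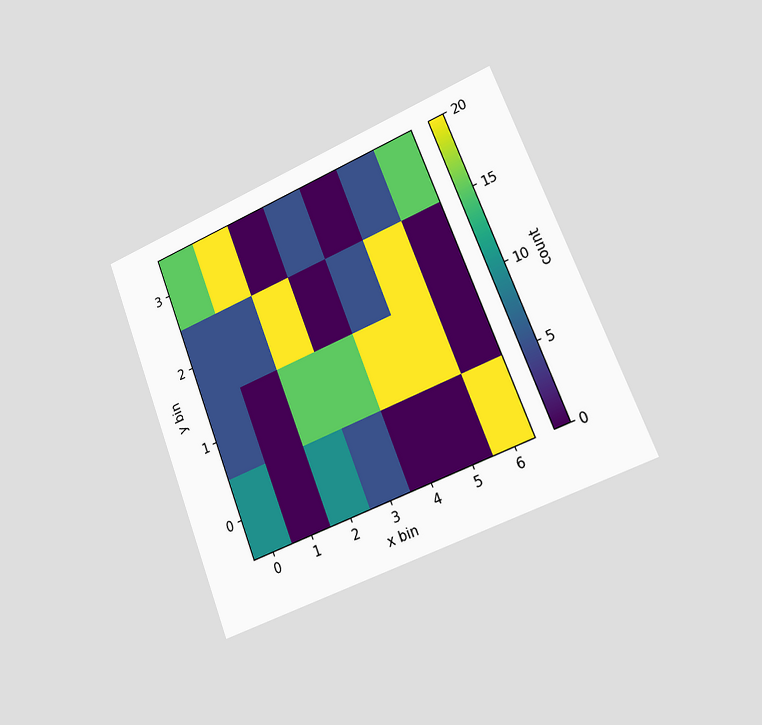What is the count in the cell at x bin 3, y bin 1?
15

The chart is tilted about 21° counter-clockwise and viewed slightly from the right. Matching the cell (3, 1) against the colorbar gives 15.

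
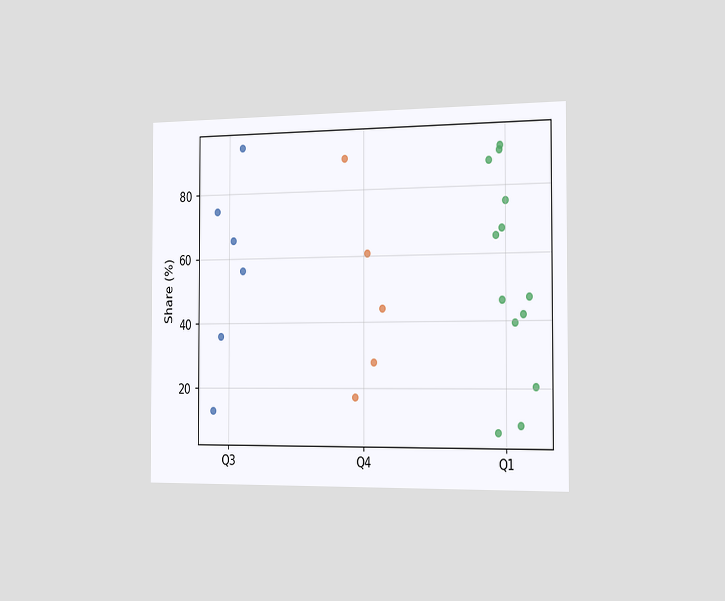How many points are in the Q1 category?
The chart is viewed slightly from the right. Counting the markers in the Q1 column gives 13.

13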